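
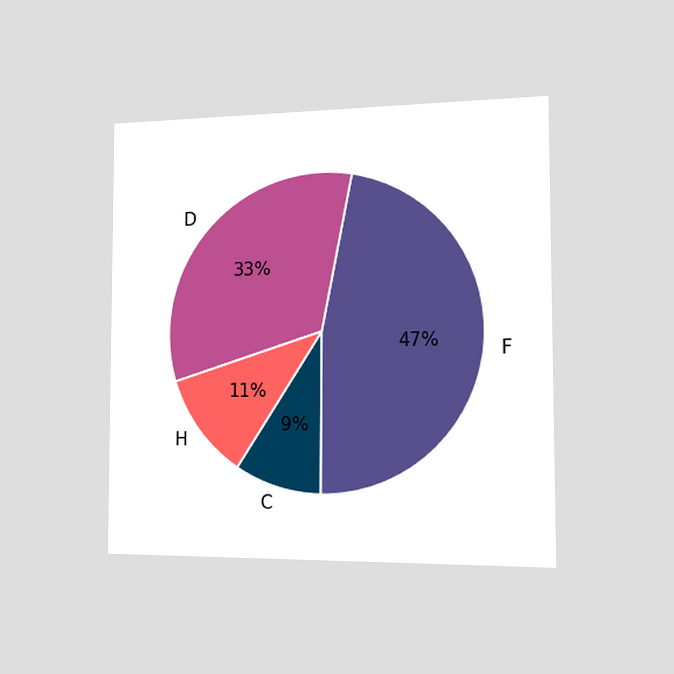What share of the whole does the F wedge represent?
The chart is viewed slightly from the right. The F slice takes up 47% of the pie.

47%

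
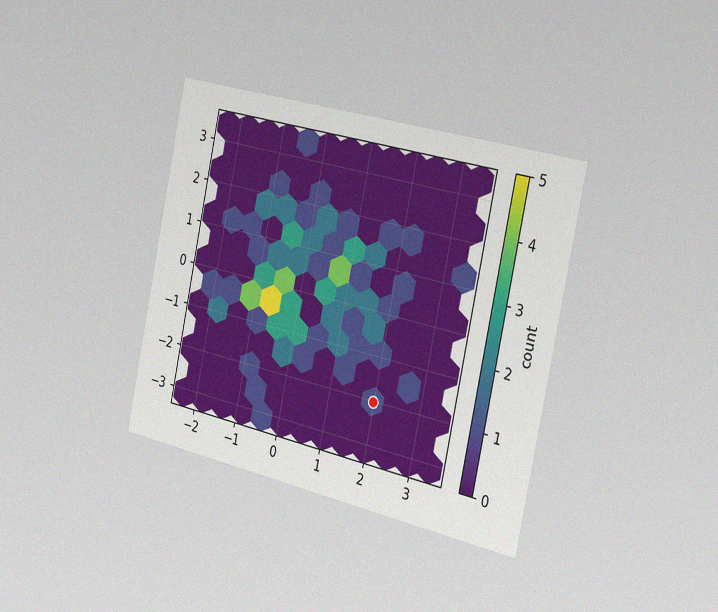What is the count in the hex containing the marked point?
The chart is tilted about 12° clockwise and viewed slightly from the right, with some photo noise. The marked hex reads 1 on the colorbar.

1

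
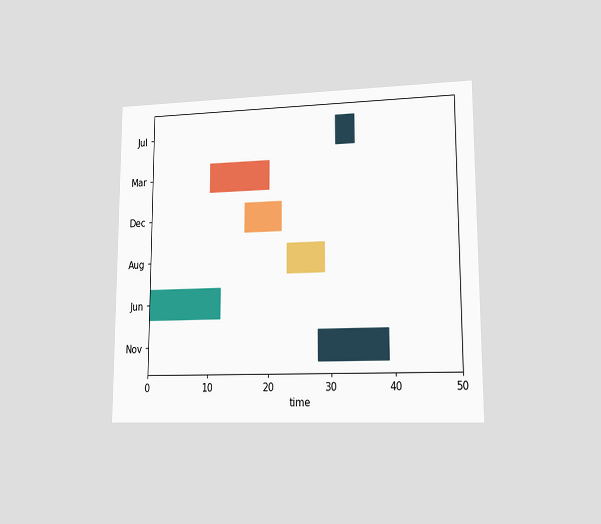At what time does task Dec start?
The chart is viewed at a slight angle. The Dec bar begins at t=16.

16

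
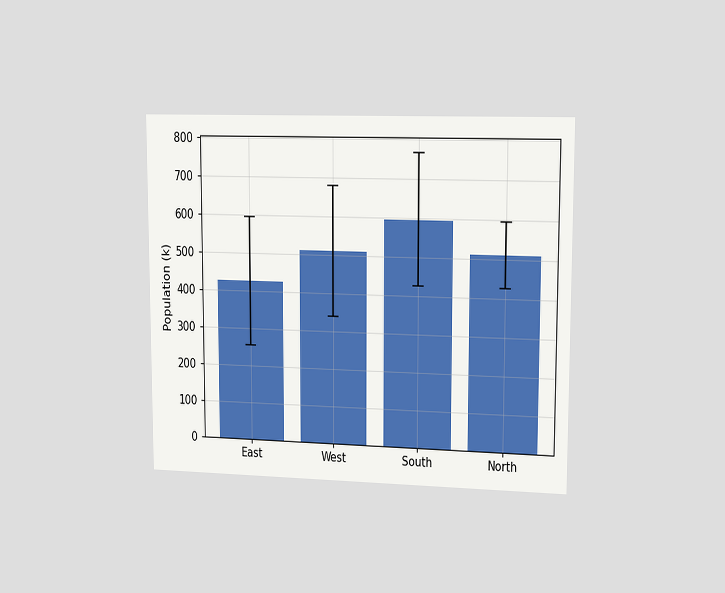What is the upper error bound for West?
680k

The chart is viewed slightly from the right. The West bar's upper whisker reaches 680k.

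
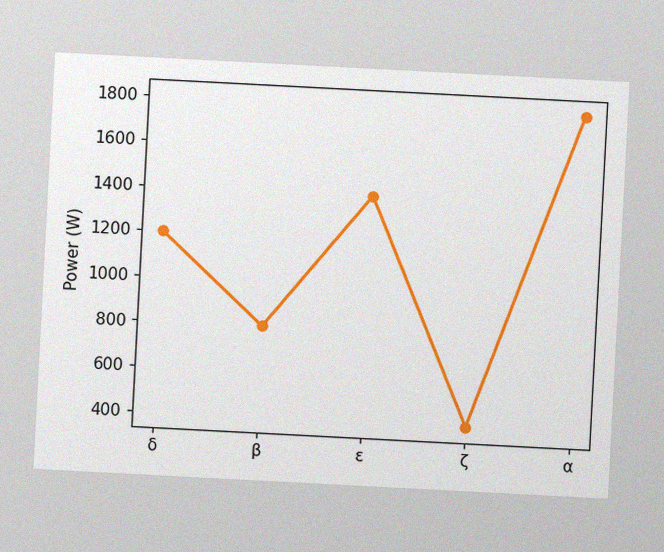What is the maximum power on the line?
1800W

The chart is tilted about 3° clockwise, with some photo noise. The highest point is at α, and reading across to the y-axis gives 1800W.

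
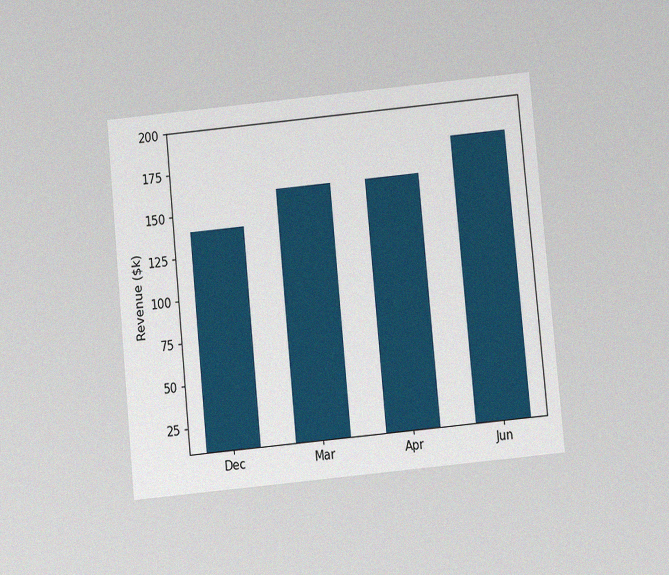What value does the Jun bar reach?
$180k

The chart is tilted about 5° counter-clockwise and viewed slightly from below, with some photo noise. Reading along the chart's y-axis, the Jun bar reaches $180k.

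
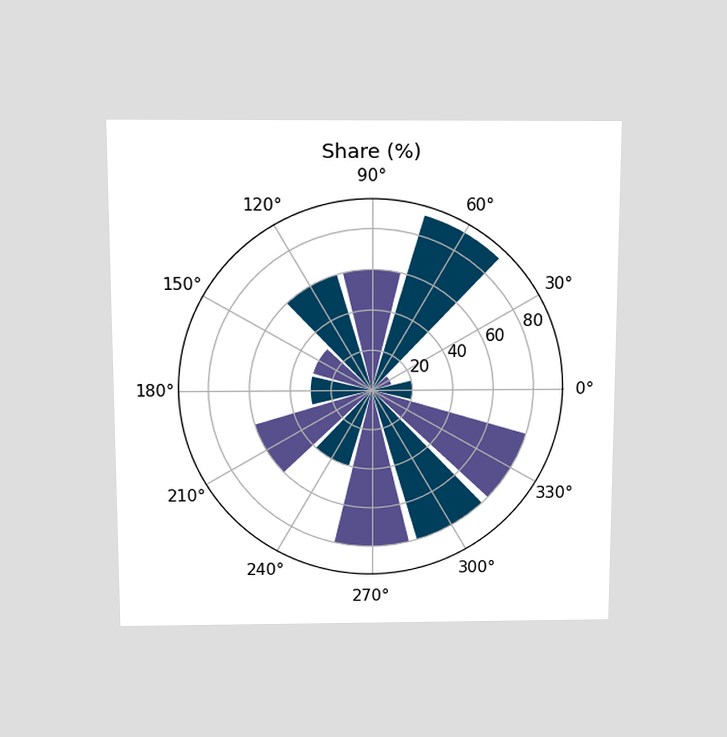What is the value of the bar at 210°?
The chart is viewed slightly from above. The bar at 210° reaches 60% on the radial axis.

60%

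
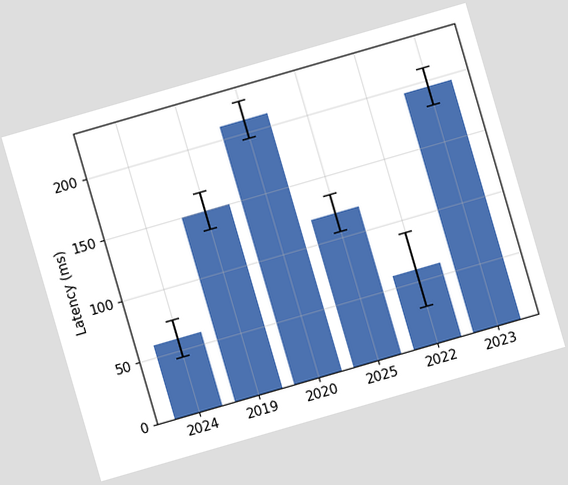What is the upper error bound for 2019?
The chart is tilted about 16° counter-clockwise. The 2019 bar's upper whisker reaches 165ms.

165ms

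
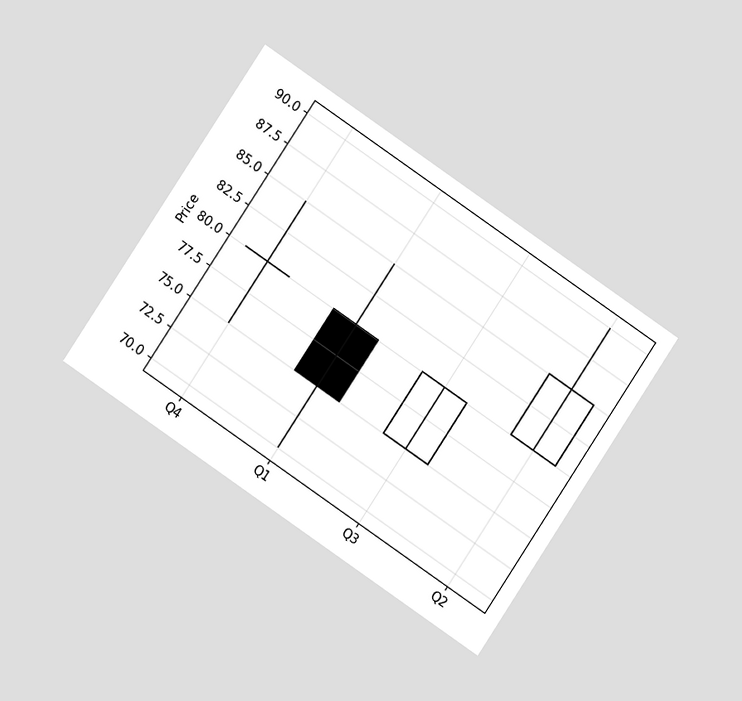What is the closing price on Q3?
80

The chart is tilted about 34° clockwise and viewed at a slight angle. The Q3 candle closes at 80.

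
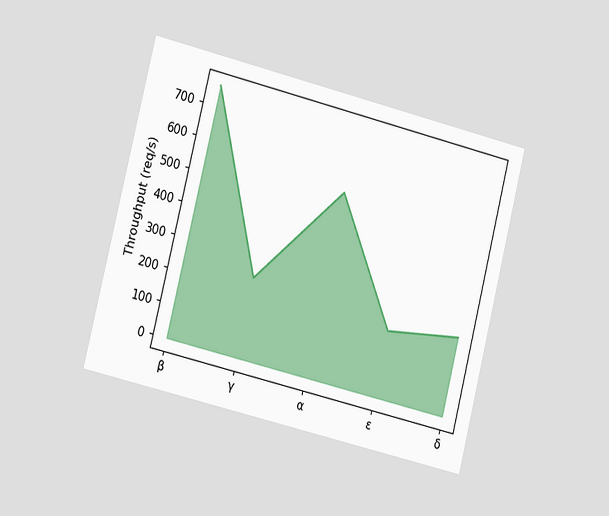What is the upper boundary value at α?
560req/s

The chart is tilted about 14° clockwise and viewed at a slight angle. At α the upper boundary is at 560req/s.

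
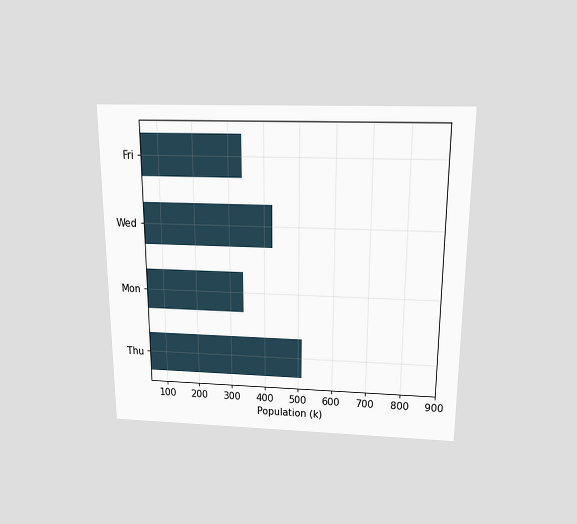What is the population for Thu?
The chart is viewed slightly from above. Reading along the chart's x-axis, the Thu bar reaches 510k.

510k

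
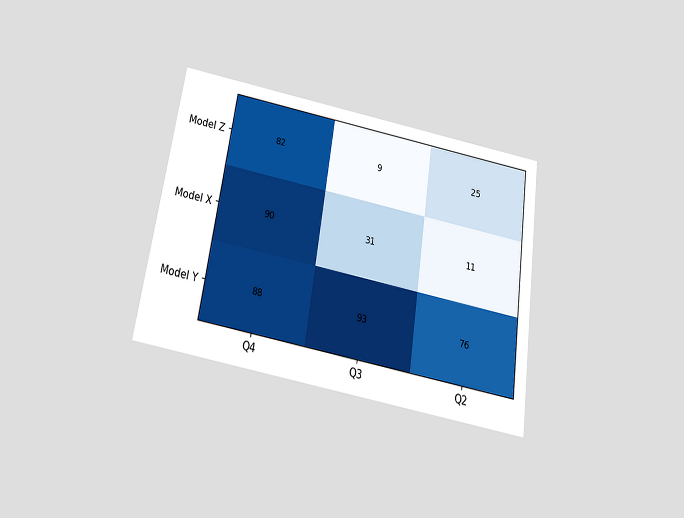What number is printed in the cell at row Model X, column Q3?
31

The chart is tilted about 8° clockwise and viewed slightly from below. The (Model X, Q3) cell reads 31.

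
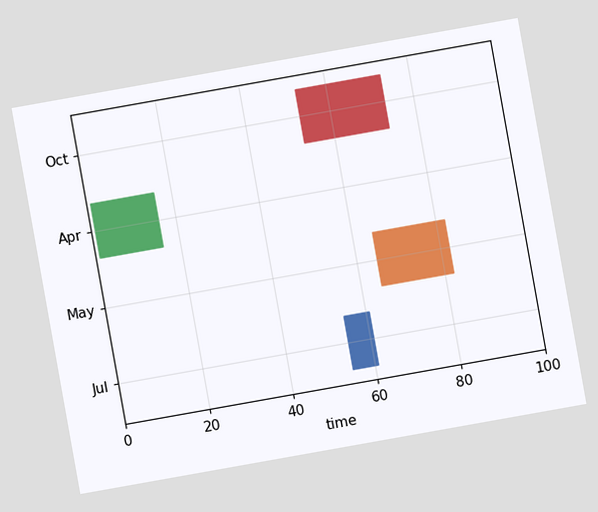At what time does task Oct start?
The chart is tilted about 10° counter-clockwise. The Oct bar begins at t=53.

53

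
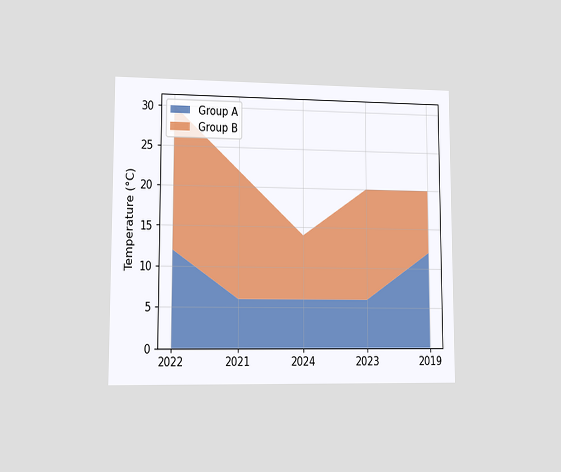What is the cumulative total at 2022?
30°C

The chart is viewed at a slight angle. The stacked total at 2022 reaches 30°C.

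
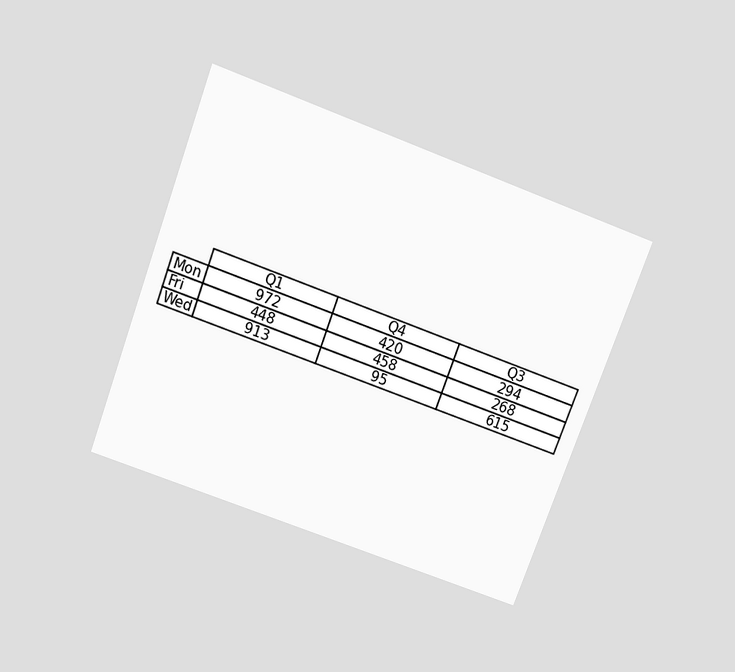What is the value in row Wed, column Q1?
913

The chart is tilted about 20° clockwise and viewed slightly from above. The (Wed, Q1) cell reads 913.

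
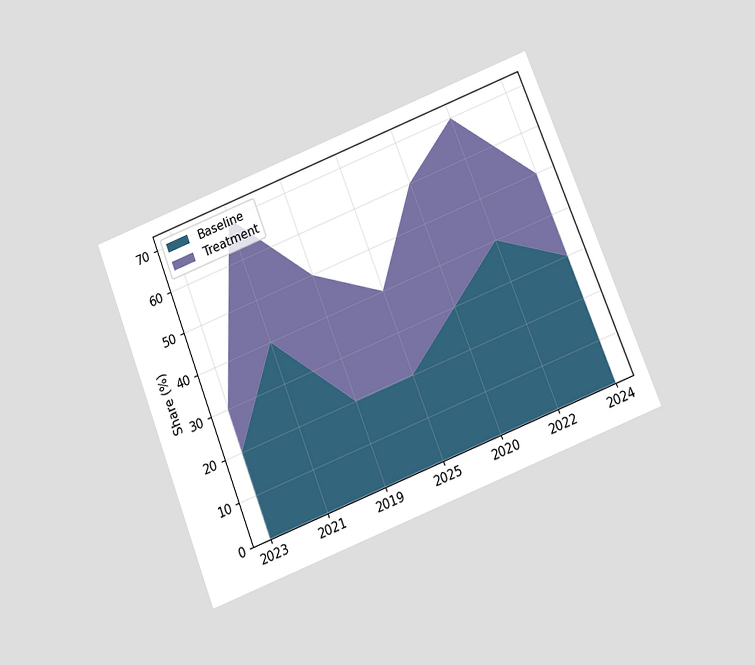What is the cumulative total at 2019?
50%

The chart is tilted about 21° counter-clockwise and viewed slightly from below. The stacked total at 2019 reaches 50%.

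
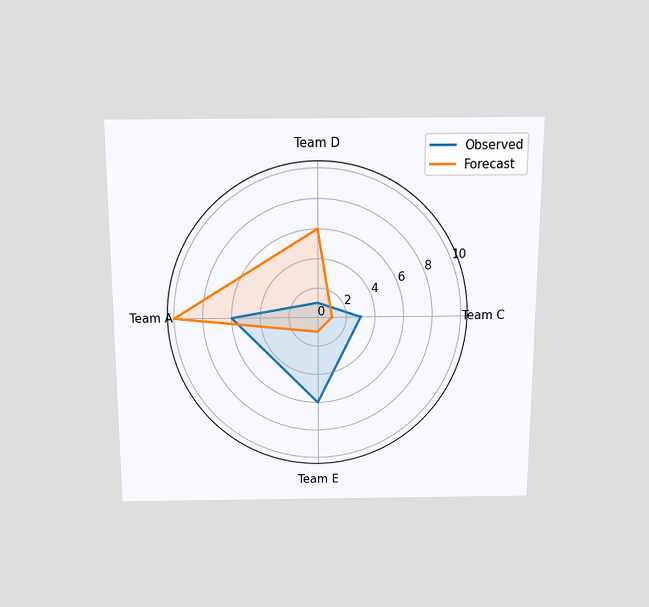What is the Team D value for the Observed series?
The chart is viewed slightly from above. On the Team D axis, Observed reaches 1.

1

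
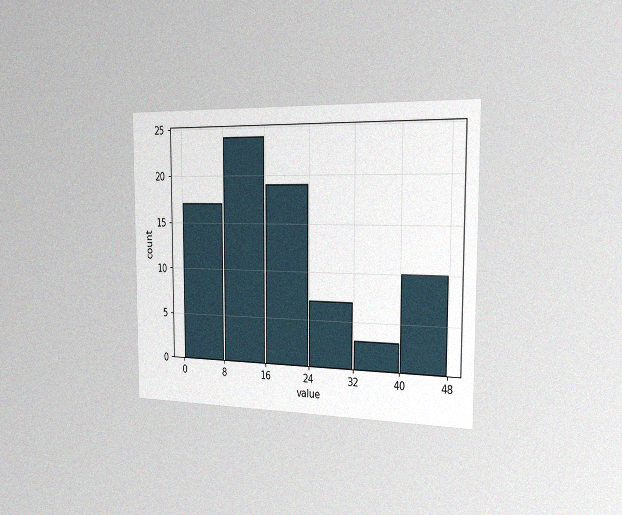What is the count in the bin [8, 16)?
24

The chart is viewed slightly from the right, with some photo noise. The [8, 16) bin has height 24.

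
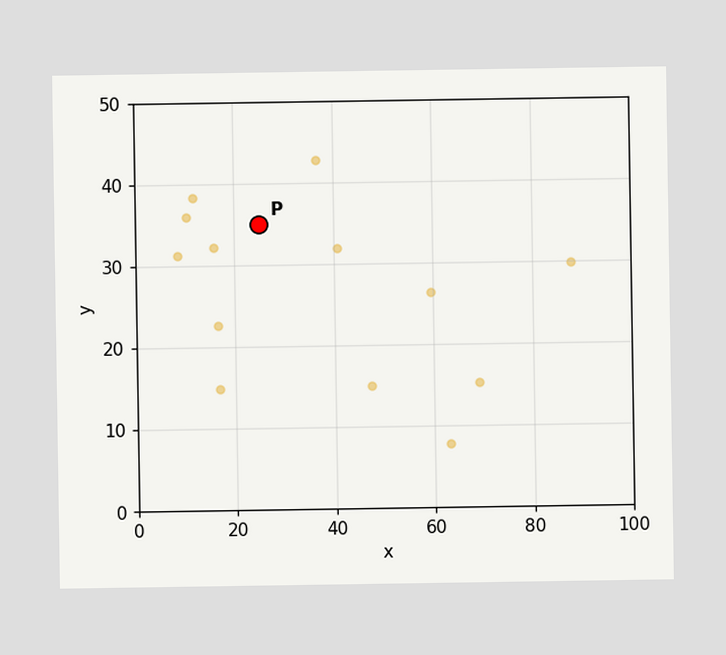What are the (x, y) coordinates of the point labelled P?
Following the gridlines from P to each axis, P sits at (25, 35).

(25, 35)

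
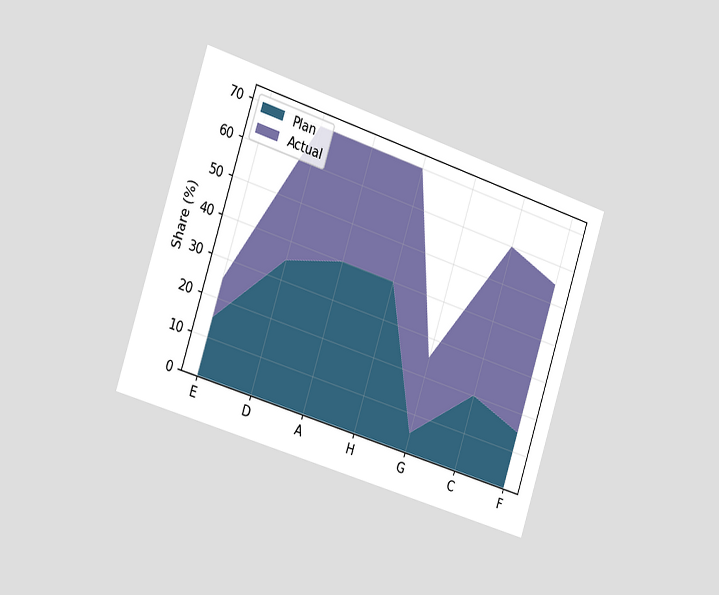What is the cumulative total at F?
55%

The chart is tilted about 18° clockwise and viewed slightly from the left. The stacked total at F reaches 55%.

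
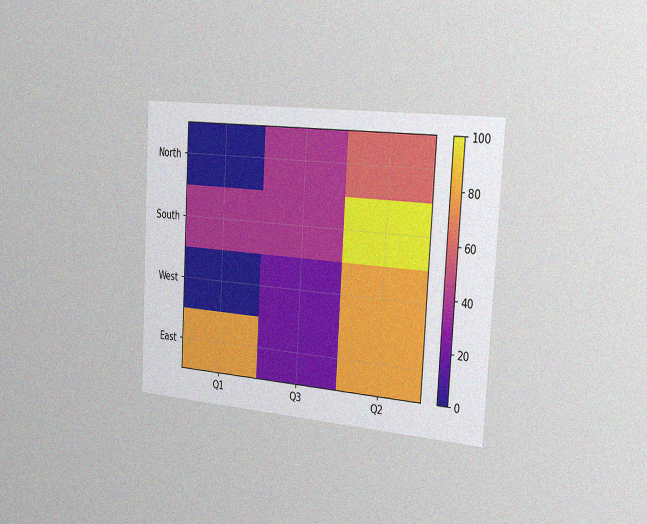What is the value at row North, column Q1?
0

The chart is tilted about 3° clockwise and viewed slightly from the right, with some photo noise. Matching cell (North, Q1) against the colorbar gives 0.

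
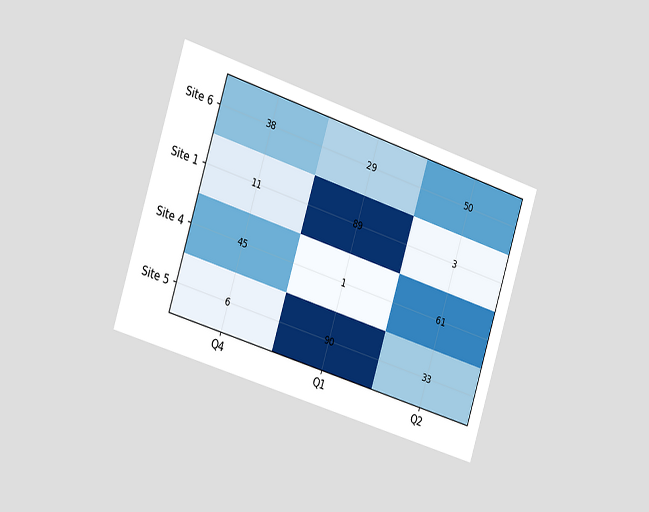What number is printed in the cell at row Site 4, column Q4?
The chart is tilted about 18° clockwise and viewed slightly from the left. The (Site 4, Q4) cell reads 45.

45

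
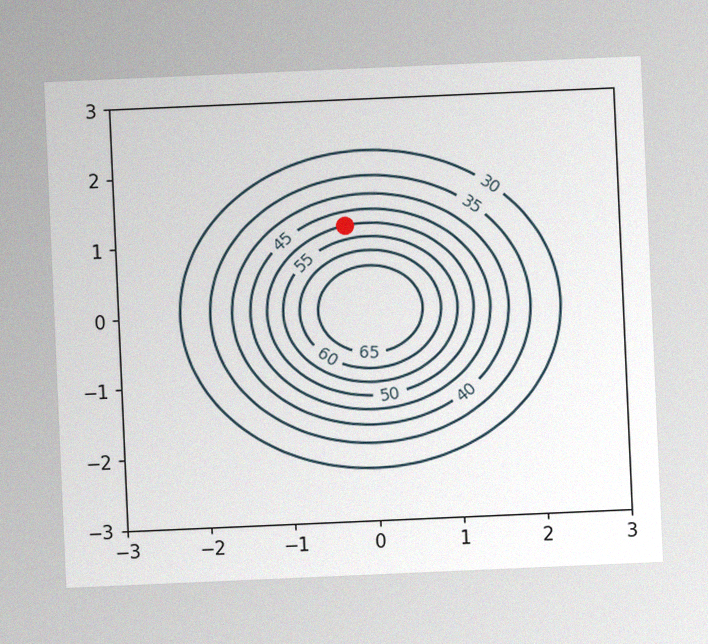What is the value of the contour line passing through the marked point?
The chart is tilted about 3° counter-clockwise, with some photo noise. The marked point sits on the contour labelled 50.

50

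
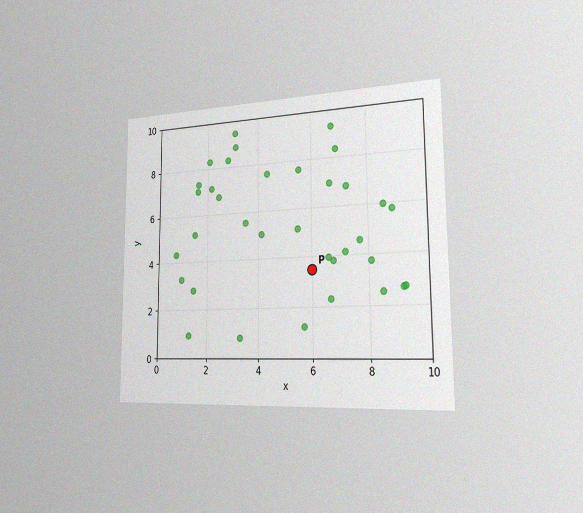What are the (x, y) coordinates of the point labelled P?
The chart is viewed slightly from the right, with some photo noise. Following the gridlines from P to each axis, P sits at (6, 3.5).

(6, 3.5)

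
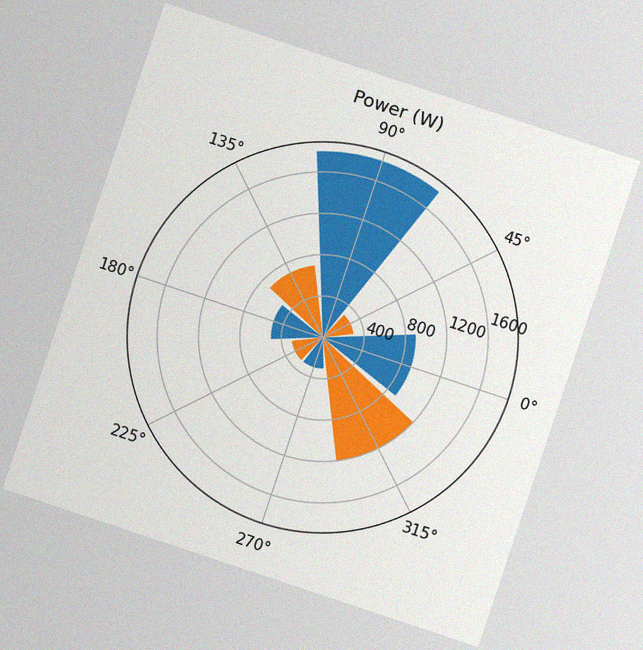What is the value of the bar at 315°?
1200W

The chart is tilted about 18° clockwise, with some photo noise. The bar at 315° reaches 1200W on the radial axis.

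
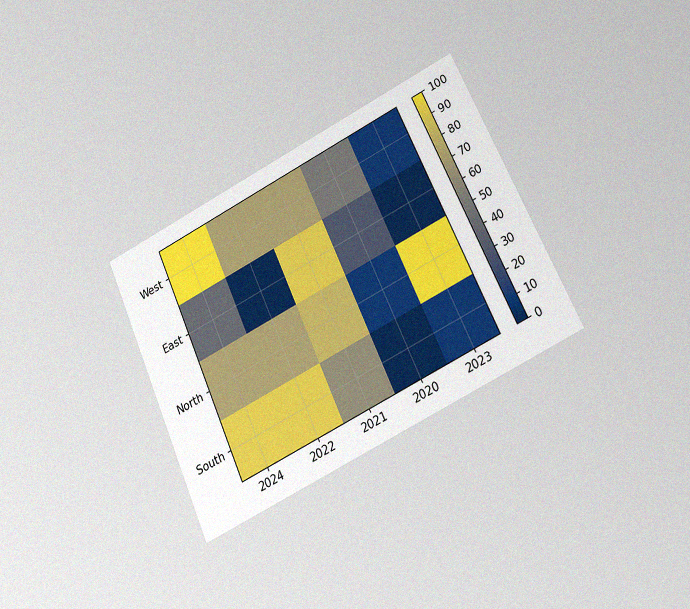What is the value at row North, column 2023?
100

The chart is tilted about 25° counter-clockwise and viewed at a slight angle, with some photo noise. Matching cell (North, 2023) against the colorbar gives 100.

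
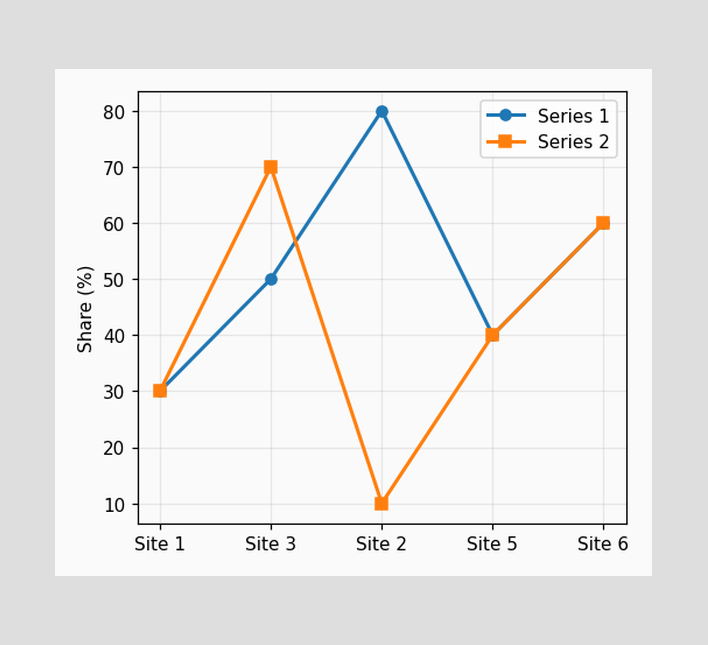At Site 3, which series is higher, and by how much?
At Site 3, Series 2 sits above the other line by 20%.

Series 2, by 20%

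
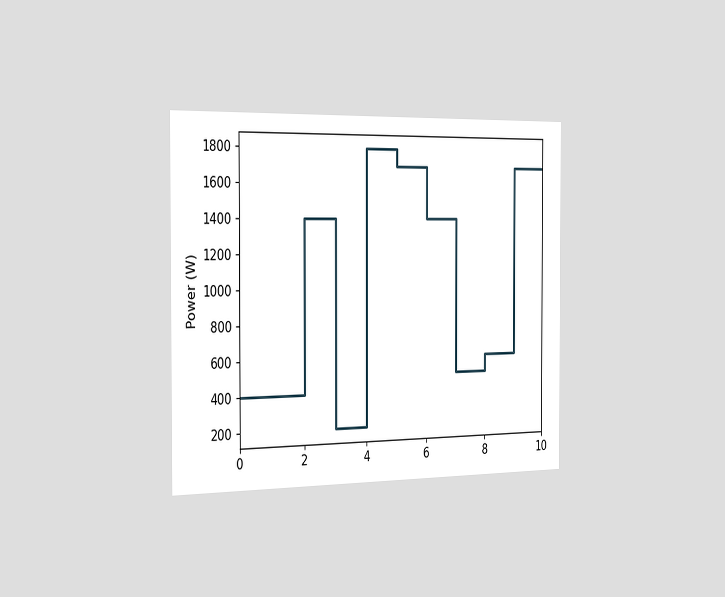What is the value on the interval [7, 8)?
The chart is viewed slightly from the left. On [7, 8) the step sits at 500W.

500W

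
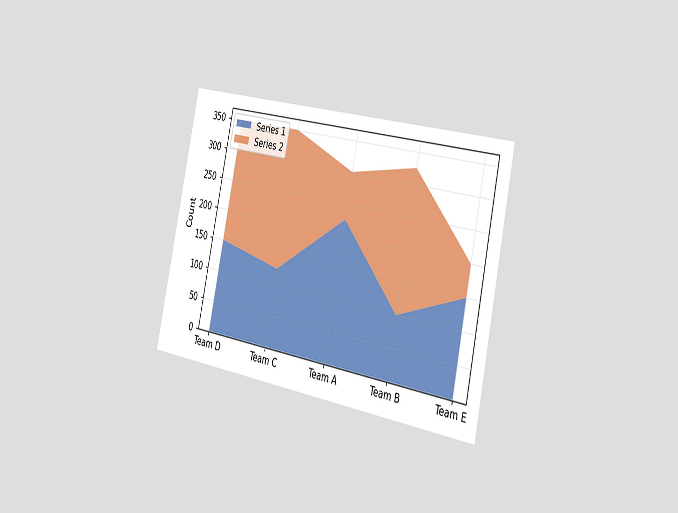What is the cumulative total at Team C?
350

The chart is tilted about 12° clockwise and viewed slightly from the right. The stacked total at Team C reaches 350.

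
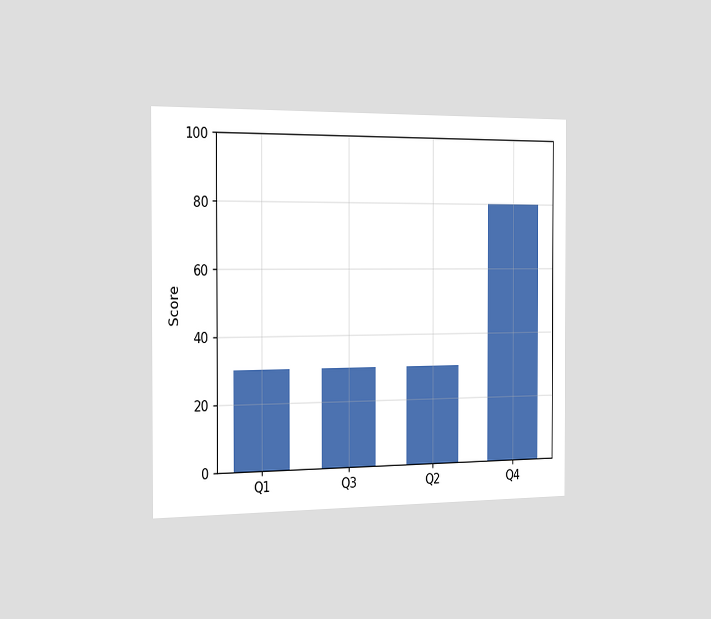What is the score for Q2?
30

The chart is viewed slightly from the left. Reading along the chart's y-axis, the Q2 bar reaches 30.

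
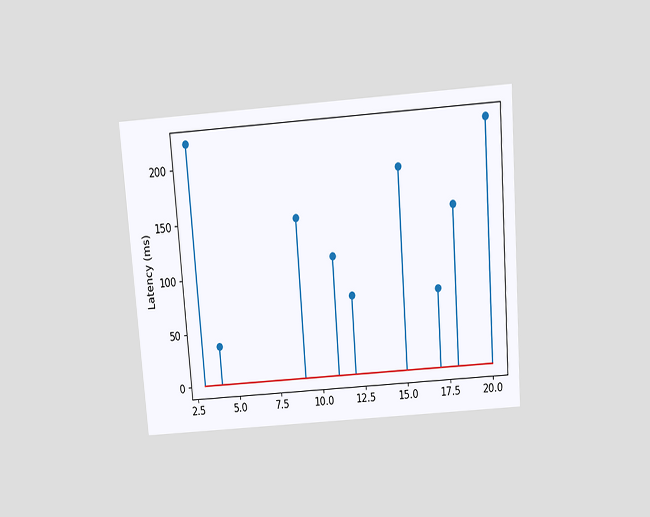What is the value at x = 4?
The chart is tilted about 4° counter-clockwise and viewed slightly from above. The stem at x=4 reaches 37ms.

37ms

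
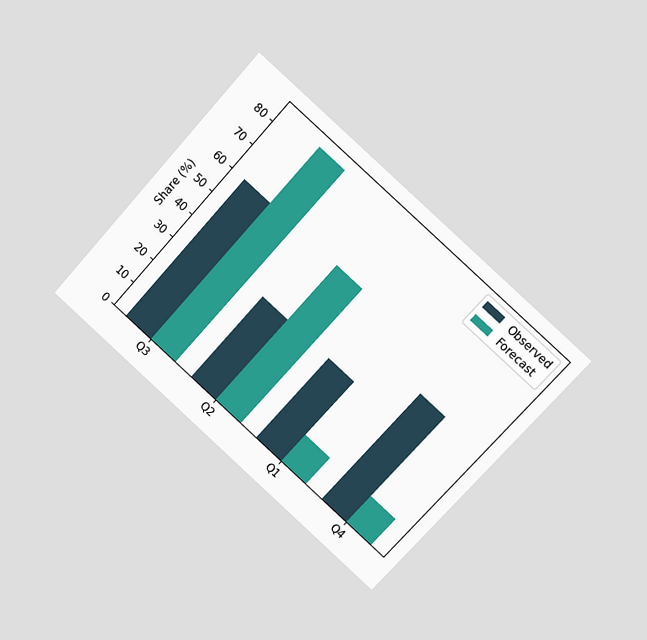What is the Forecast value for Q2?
The chart is tilted about 42° clockwise and viewed at a slight angle. The Forecast bar at Q2 reaches 60% on the y-axis.

60%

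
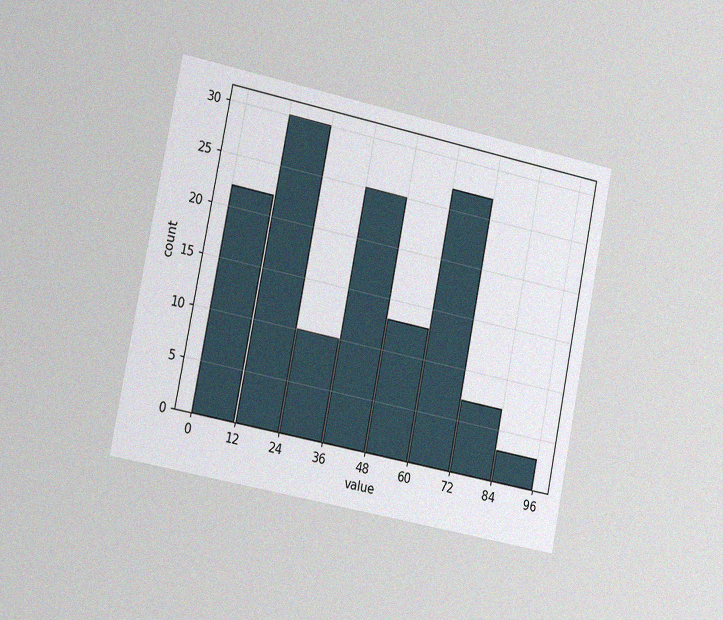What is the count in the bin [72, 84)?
7

The chart is tilted about 11° clockwise and viewed slightly from the left, with some photo noise. The [72, 84) bin has height 7.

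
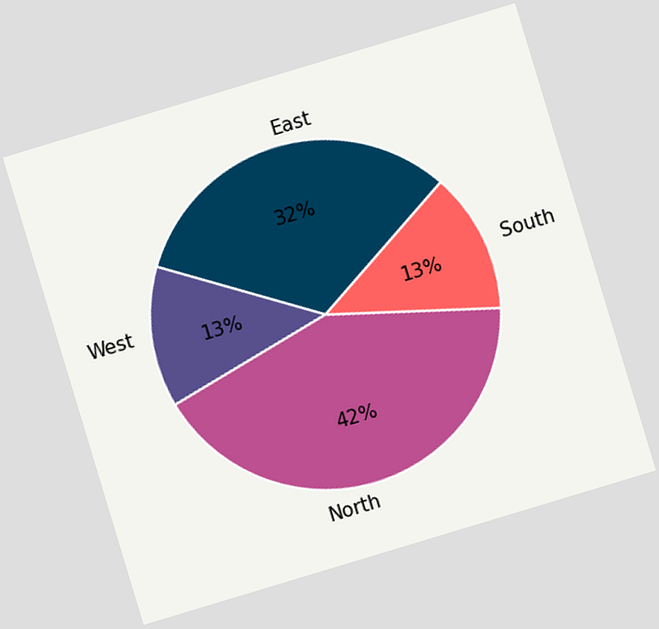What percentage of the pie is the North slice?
The chart is tilted about 17° counter-clockwise. The North slice takes up 42% of the pie.

42%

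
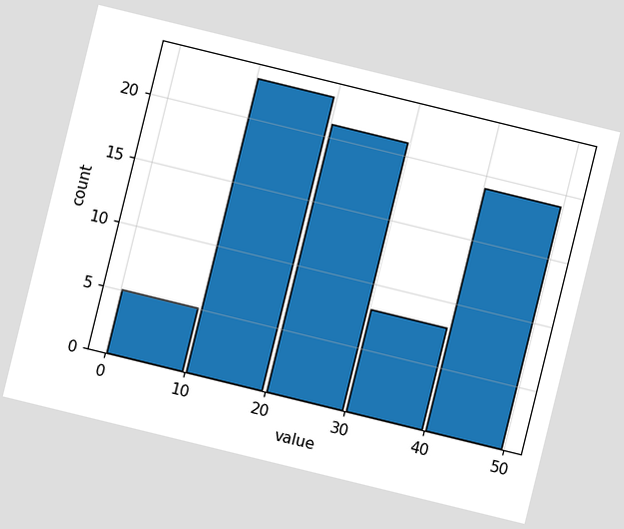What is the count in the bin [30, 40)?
8

The chart is tilted about 14° clockwise. The [30, 40) bin has height 8.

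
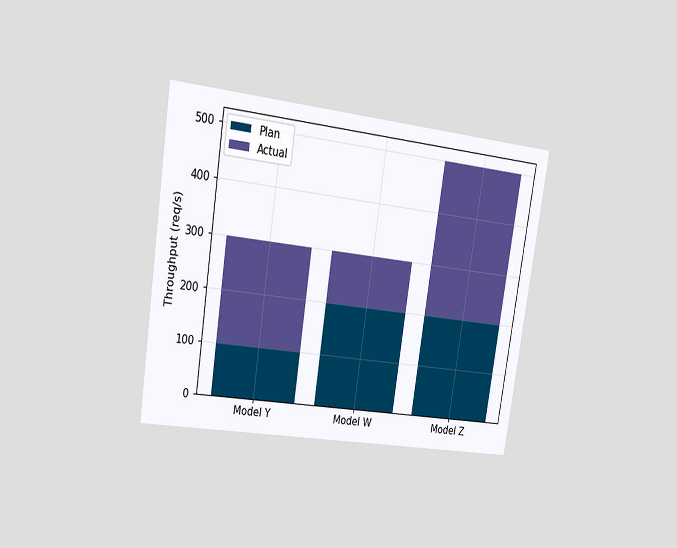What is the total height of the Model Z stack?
The chart is tilted about 9° clockwise and viewed slightly from the left. The Model Z stack's top reaches 500req/s on the y-axis.

500req/s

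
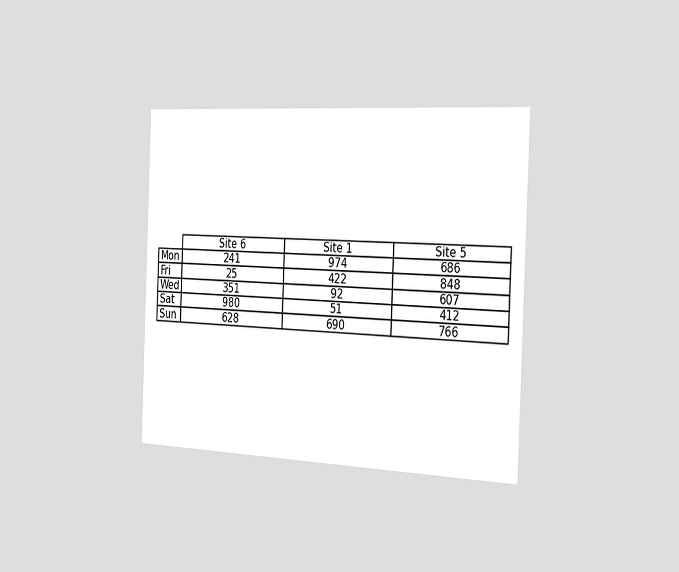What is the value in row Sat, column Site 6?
The chart is tilted about 2° clockwise and viewed slightly from the right. The (Sat, Site 6) cell reads 980.

980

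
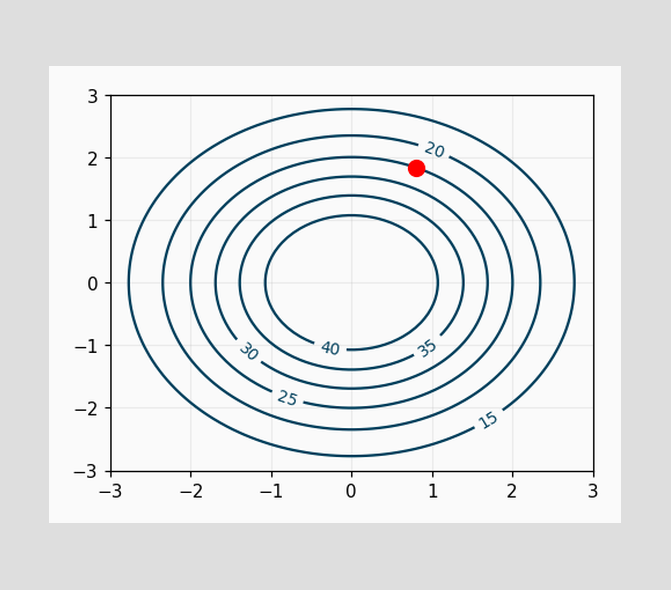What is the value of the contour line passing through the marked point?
25

The marked point sits on the contour labelled 25.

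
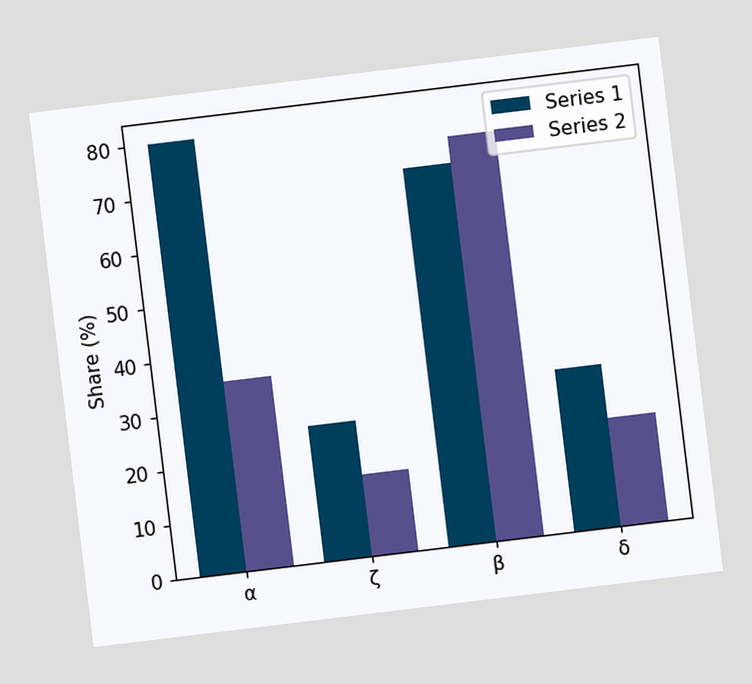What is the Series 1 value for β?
70%

The chart is tilted about 7° counter-clockwise. The Series 1 bar at β reaches 70% on the y-axis.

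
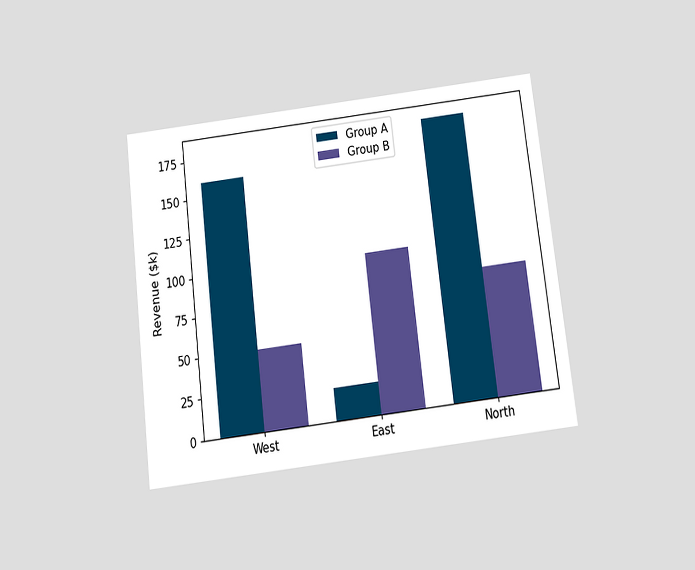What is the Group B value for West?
$50k

The chart is tilted about 7° counter-clockwise and viewed slightly from below. The Group B bar at West reaches $50k on the y-axis.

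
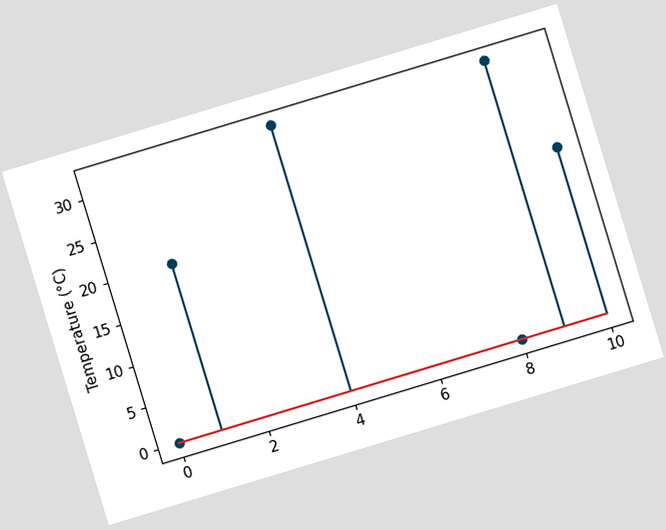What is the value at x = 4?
The chart is tilted about 17° counter-clockwise. The stem at x=4 reaches 32°C.

32°C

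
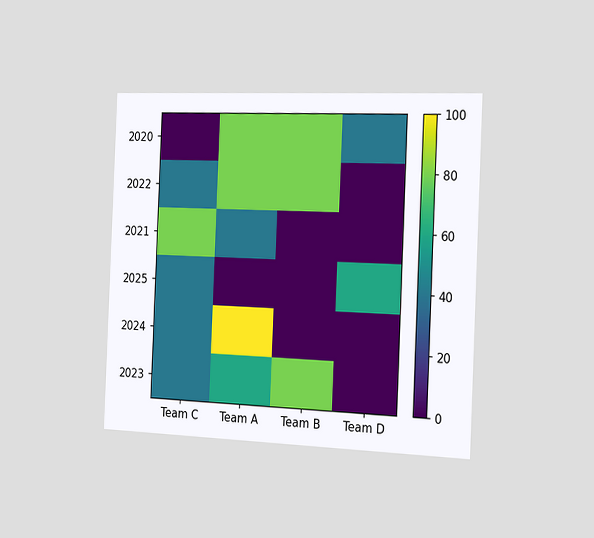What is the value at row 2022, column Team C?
40

The chart is tilted about 2° clockwise and viewed slightly from the right. Matching cell (2022, Team C) against the colorbar gives 40.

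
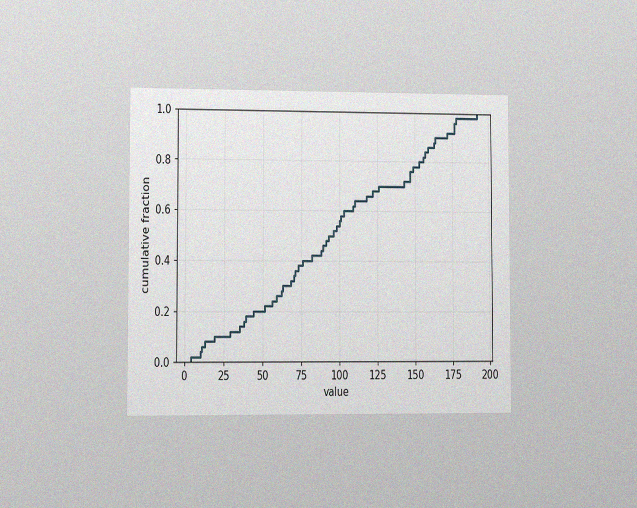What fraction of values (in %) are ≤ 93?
50%

The chart is viewed slightly from the left, with some photo noise. At x=93 the ECDF step is at 50%.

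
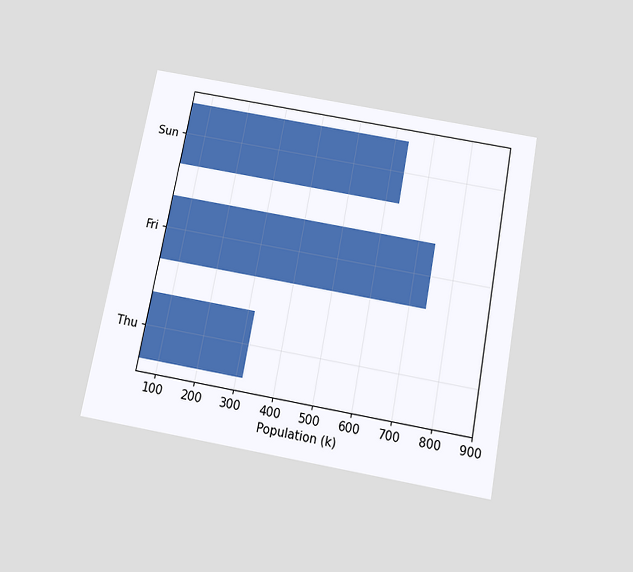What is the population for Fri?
742k

The chart is tilted about 11° clockwise and viewed slightly from below. Reading along the chart's x-axis, the Fri bar reaches 742k.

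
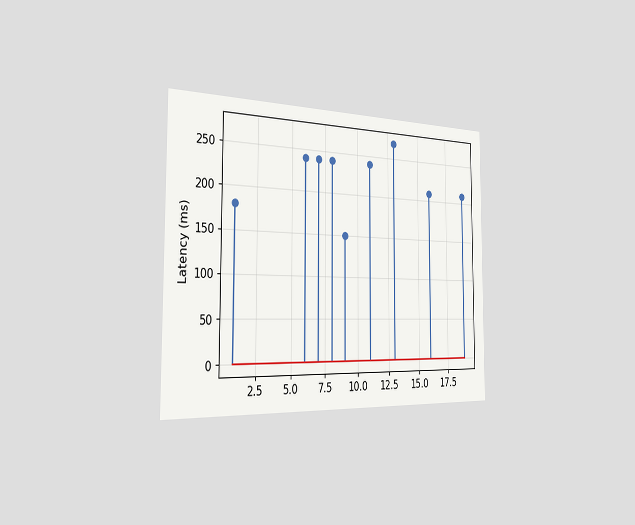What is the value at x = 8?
The chart is viewed slightly from the left. The stem at x=8 reaches 240ms.

240ms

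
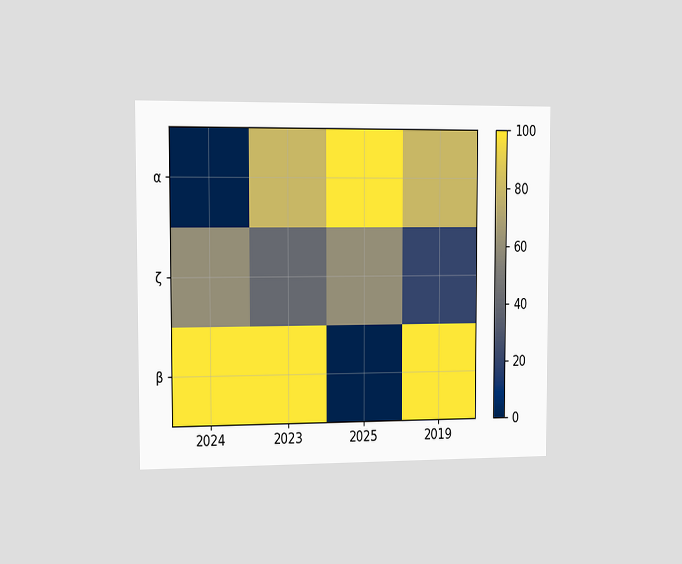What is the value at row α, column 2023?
The chart is viewed slightly from the left. Matching cell (α, 2023) against the colorbar gives 80.

80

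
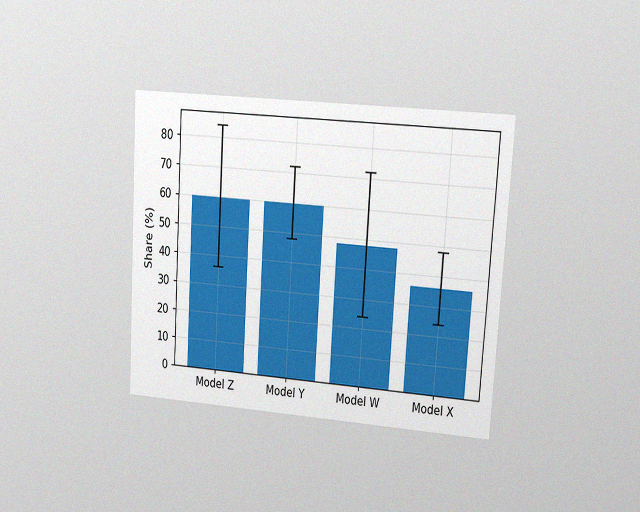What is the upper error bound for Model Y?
The chart is tilted about 4° clockwise and viewed at a slight angle, with some photo noise. The Model Y bar's upper whisker reaches 72%.

72%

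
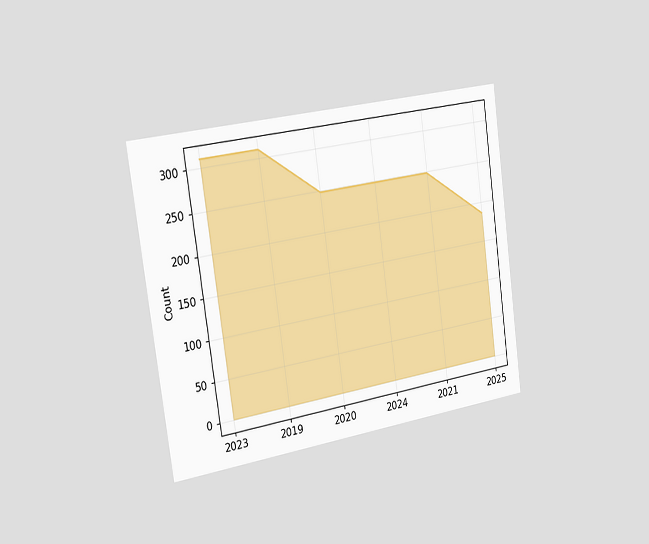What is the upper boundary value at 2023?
The chart is tilted about 8° counter-clockwise and viewed slightly from the left. At 2023 the upper boundary is at 310.

310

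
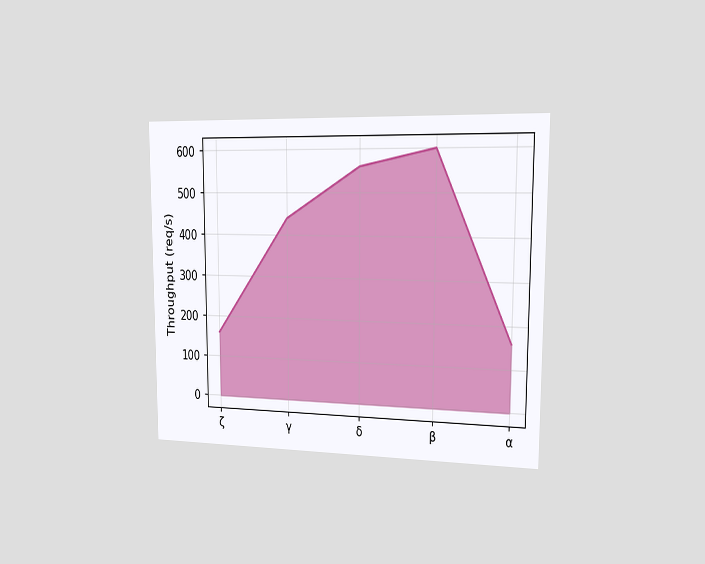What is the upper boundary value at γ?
440req/s

The chart is viewed slightly from the right. At γ the upper boundary is at 440req/s.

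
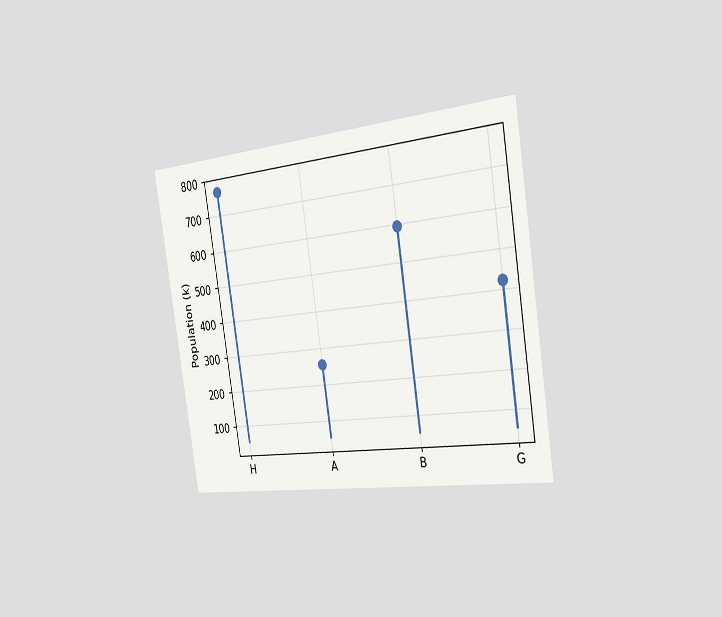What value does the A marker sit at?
The chart is tilted about 9° counter-clockwise and viewed slightly from the right. The A marker sits at 255k.

255k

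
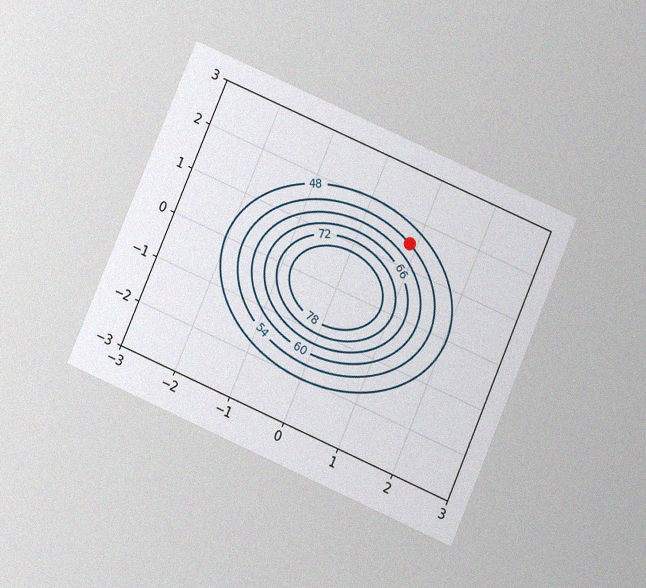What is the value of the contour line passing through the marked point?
54

The chart is tilted about 23° clockwise and viewed slightly from below, with some photo noise. The marked point sits on the contour labelled 54.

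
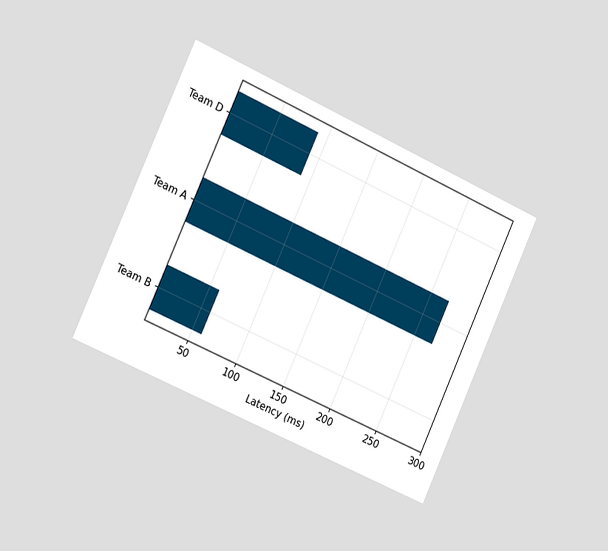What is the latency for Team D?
90ms

The chart is tilted about 24° clockwise and viewed slightly from the left. Reading along the chart's x-axis, the Team D bar reaches 90ms.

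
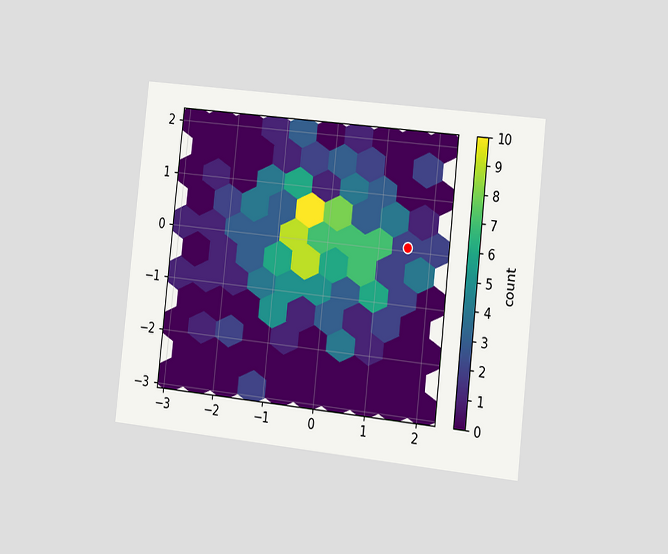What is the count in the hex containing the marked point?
2

The chart is tilted about 6° clockwise and viewed slightly from the right. The marked hex reads 2 on the colorbar.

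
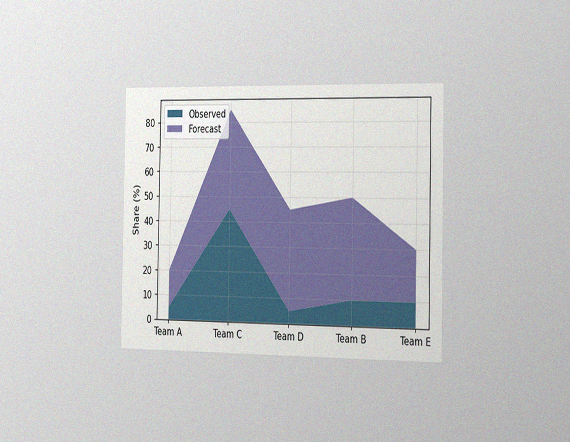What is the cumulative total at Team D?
The chart is viewed slightly from the right, with some photo noise. The stacked total at Team D reaches 45%.

45%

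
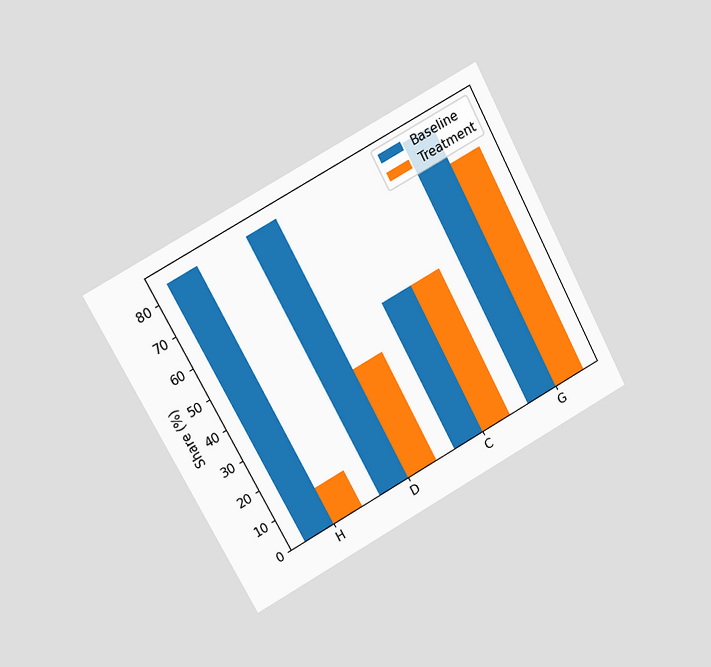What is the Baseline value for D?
The chart is tilted about 28° counter-clockwise and viewed at a slight angle. The Baseline bar at D reaches 84% on the y-axis.

84%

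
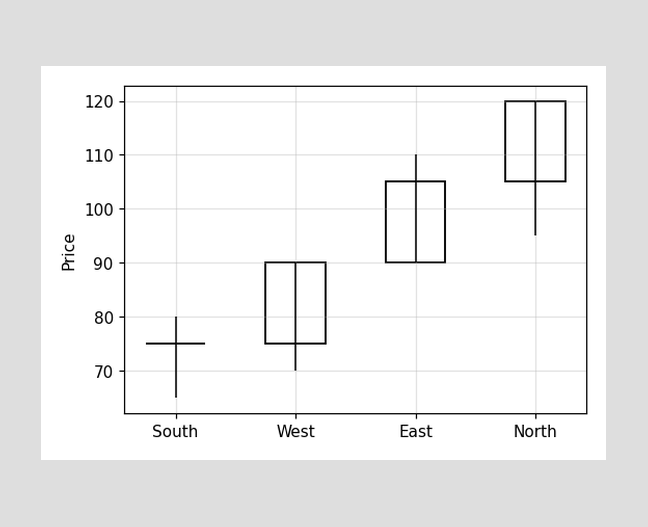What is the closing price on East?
The East candle closes at 105.

105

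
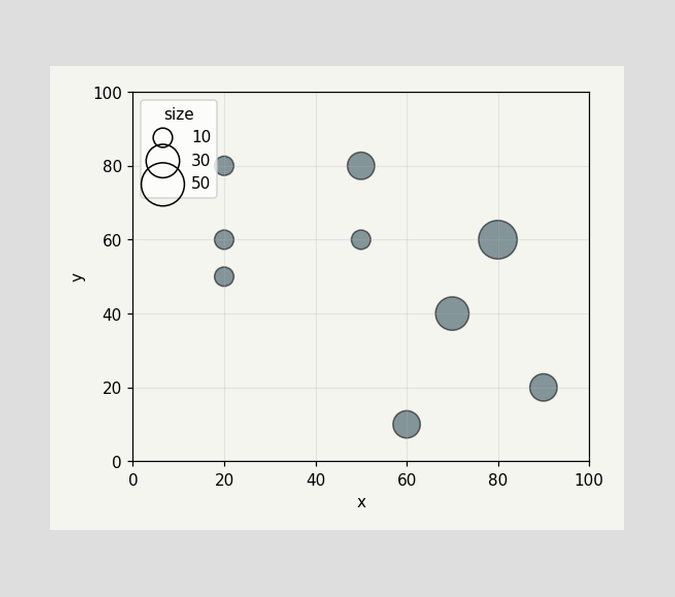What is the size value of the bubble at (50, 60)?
Matching the bubble at (50, 60) against the size legend gives 10.

10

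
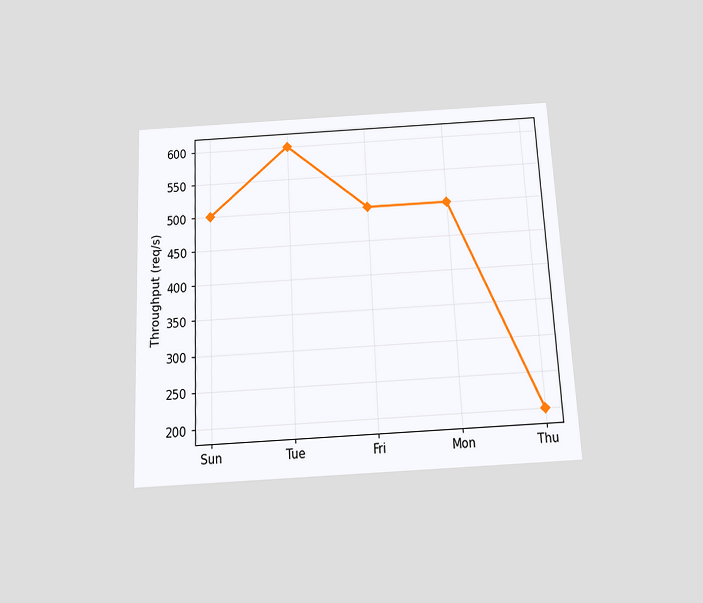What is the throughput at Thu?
The chart is tilted about 3° counter-clockwise and viewed slightly from below. At Thu, the line is at 200req/s.

200req/s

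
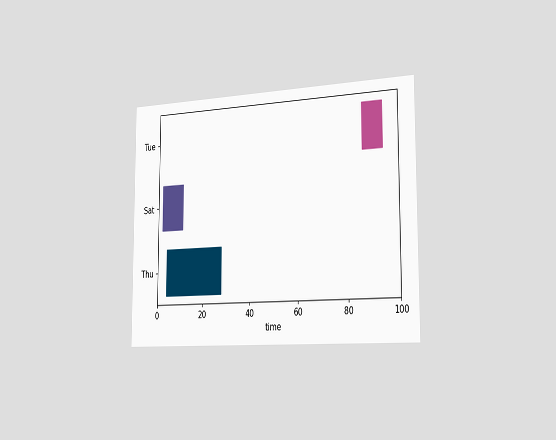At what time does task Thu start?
The chart is viewed slightly from the right. The Thu bar begins at t=4.

4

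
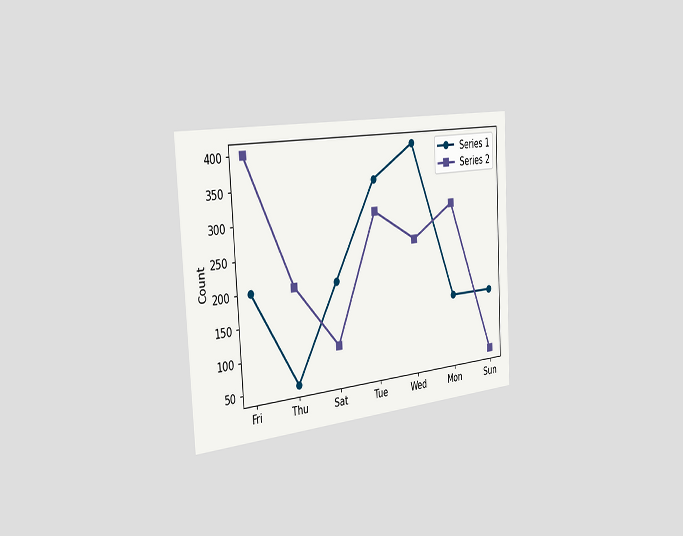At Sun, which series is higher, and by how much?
Series 1, by 100

The chart is tilted about 3° counter-clockwise and viewed slightly from the left. At Sun, Series 1 sits above the other line by 100.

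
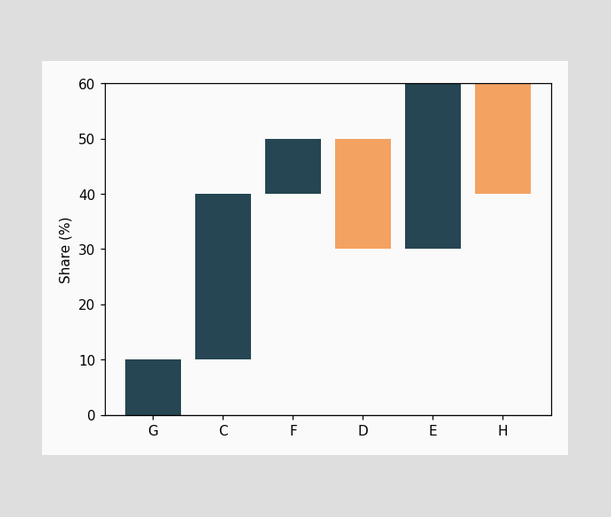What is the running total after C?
40%

After C the running total reaches 40%.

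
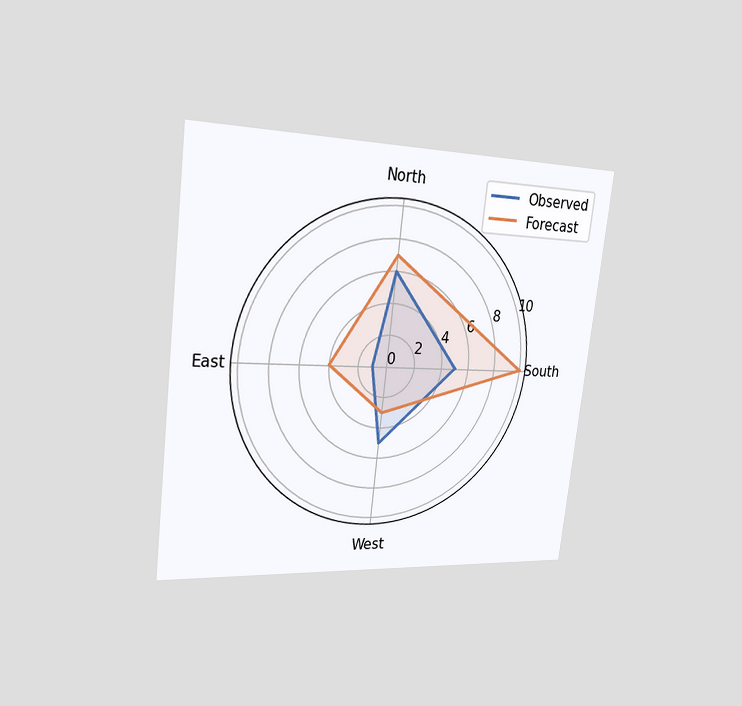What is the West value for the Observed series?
5

The chart is tilted about 7° clockwise and viewed slightly from the left. On the West axis, Observed reaches 5.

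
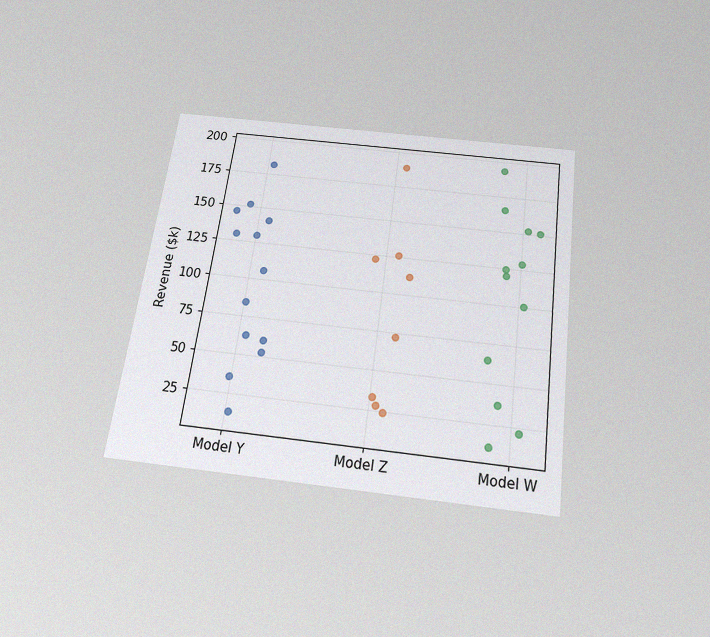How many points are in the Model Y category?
13

The chart is tilted about 8° clockwise and viewed slightly from below, with some photo noise. Counting the markers in the Model Y column gives 13.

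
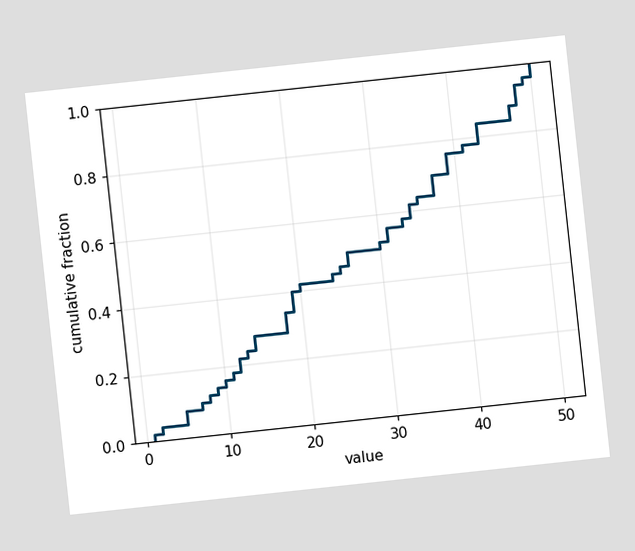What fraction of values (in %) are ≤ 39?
The chart is tilted about 6° counter-clockwise. At x=39 the ECDF step is at 76%.

76%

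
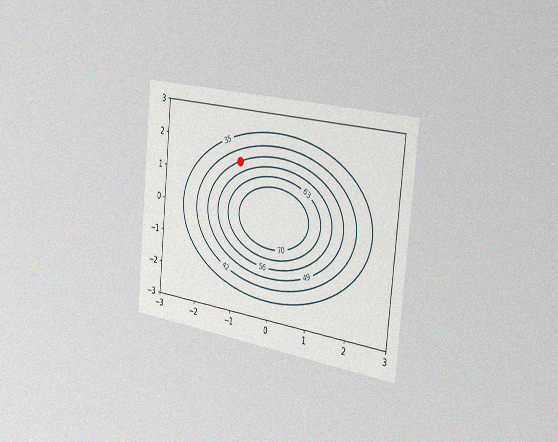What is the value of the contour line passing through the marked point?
49

The chart is tilted about 6° clockwise and viewed slightly from the right, with some photo noise. The marked point sits on the contour labelled 49.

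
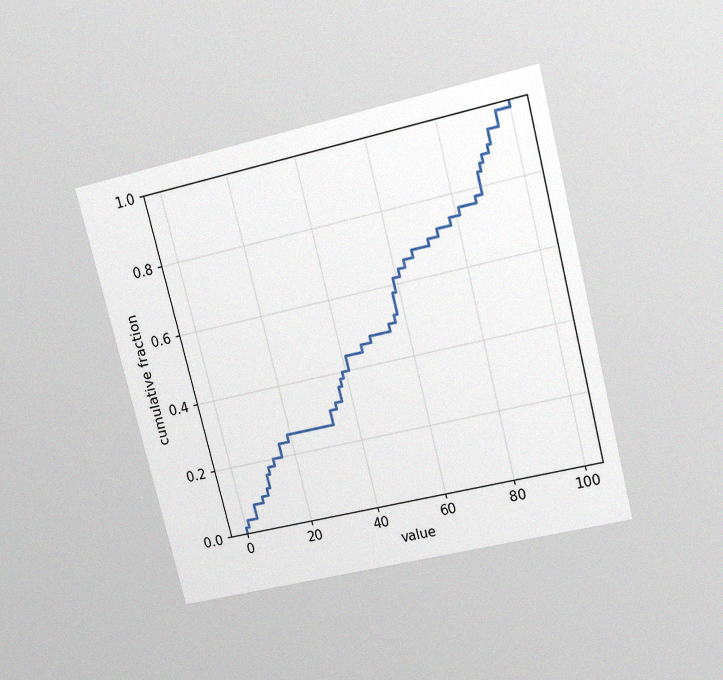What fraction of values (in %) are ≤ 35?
The chart is tilted about 14° counter-clockwise and viewed slightly from above, with some photo noise. At x=35 the ECDF step is at 32%.

32%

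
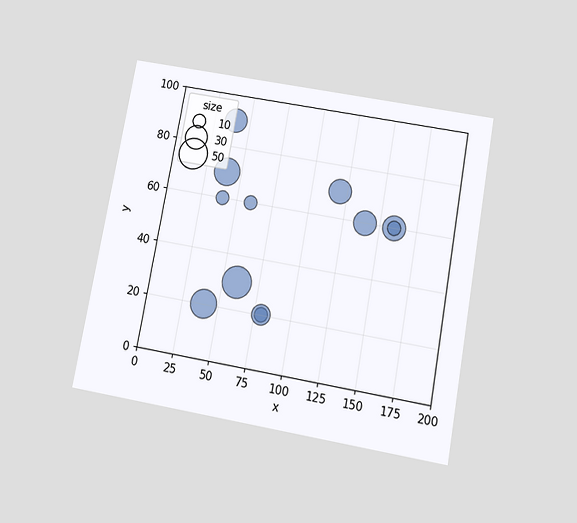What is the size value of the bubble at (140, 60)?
The chart is tilted about 10° clockwise and viewed slightly from below. Matching the bubble at (140, 60) against the size legend gives 30.

30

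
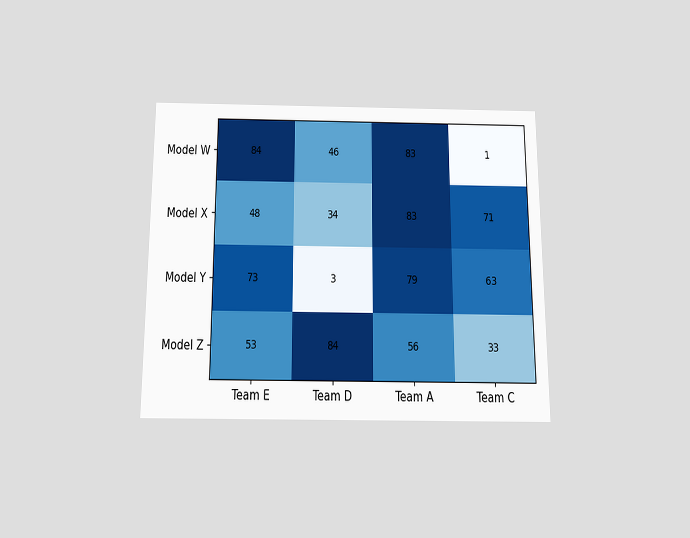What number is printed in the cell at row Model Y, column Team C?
The chart is viewed slightly from below. The (Model Y, Team C) cell reads 63.

63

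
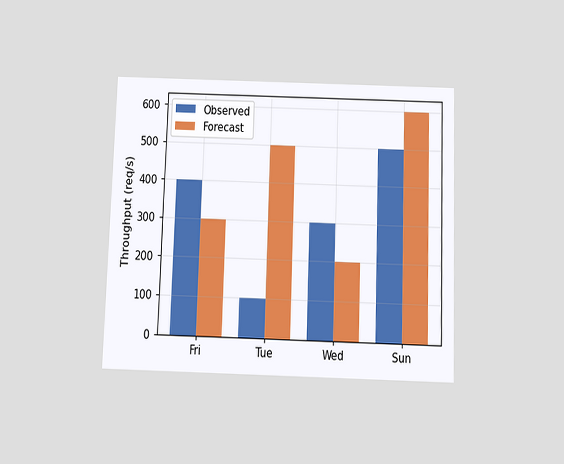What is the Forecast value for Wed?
200req/s

The chart is viewed slightly from below. The Forecast bar at Wed reaches 200req/s on the y-axis.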